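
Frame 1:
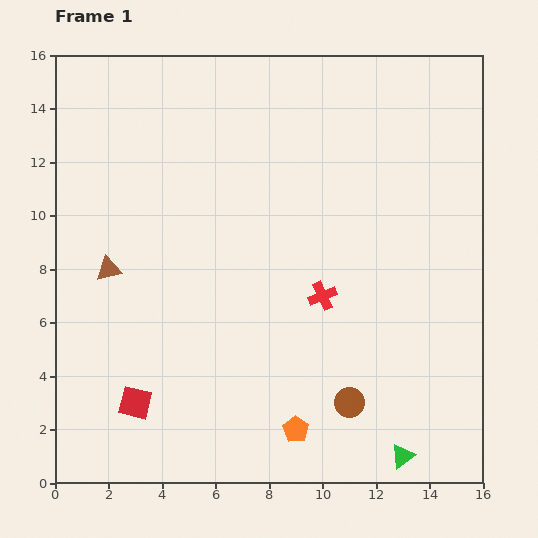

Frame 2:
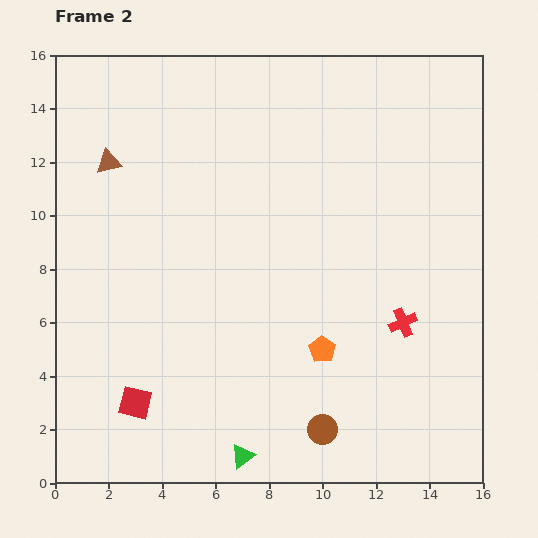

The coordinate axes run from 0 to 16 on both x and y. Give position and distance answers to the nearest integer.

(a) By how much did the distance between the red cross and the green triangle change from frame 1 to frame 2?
+1

Distance in frame 1: 7. Distance in frame 2: 8.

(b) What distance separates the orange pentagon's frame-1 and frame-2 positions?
3

The orange pentagon moved from (9, 2) to (10, 5), a distance of √(1² + 3²) ≈ 3.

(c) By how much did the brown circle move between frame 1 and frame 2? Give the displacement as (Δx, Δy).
(-1, -1)

The brown circle was at (11, 3) in frame 1 and (10, 2) in frame 2.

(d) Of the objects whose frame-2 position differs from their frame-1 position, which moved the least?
the brown circle

(moved 1)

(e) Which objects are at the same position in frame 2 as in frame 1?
the red square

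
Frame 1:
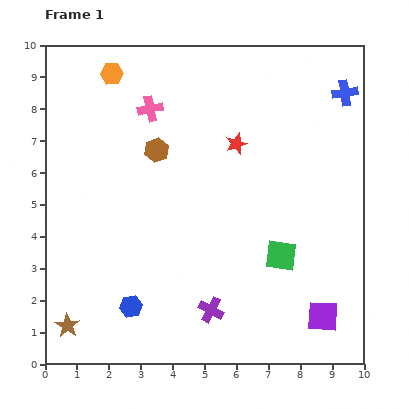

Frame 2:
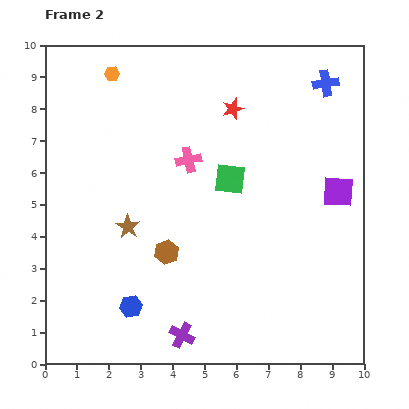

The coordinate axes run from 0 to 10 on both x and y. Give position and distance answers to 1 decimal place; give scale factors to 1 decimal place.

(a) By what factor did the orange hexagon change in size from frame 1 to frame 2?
0.7×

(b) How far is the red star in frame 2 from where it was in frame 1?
1.1

The red star moved from (6.0, 6.9) to (5.9, 8.0), a distance of √(0.1² + 1.1²) ≈ 1.1.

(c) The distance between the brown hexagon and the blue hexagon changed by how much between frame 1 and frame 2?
-3.0

Distance in frame 1: 5.0. Distance in frame 2: 2.0.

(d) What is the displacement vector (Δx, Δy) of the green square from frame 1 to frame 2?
(-1.6, 2.4)

The green square was at (7.4, 3.4) in frame 1 and (5.8, 5.8) in frame 2.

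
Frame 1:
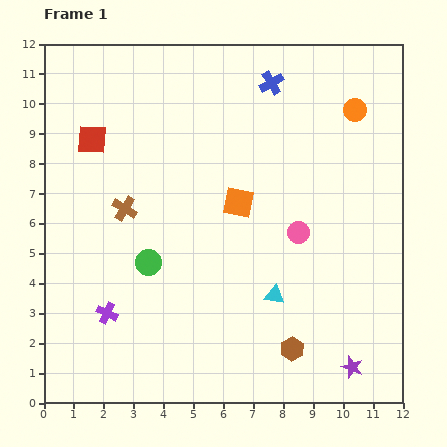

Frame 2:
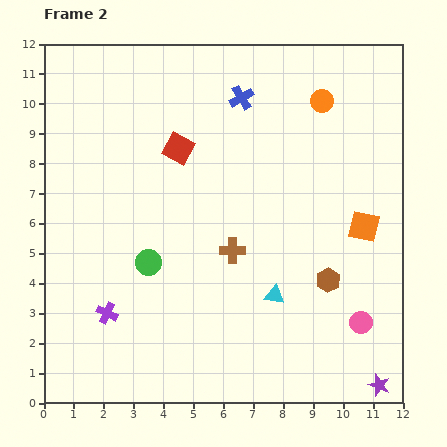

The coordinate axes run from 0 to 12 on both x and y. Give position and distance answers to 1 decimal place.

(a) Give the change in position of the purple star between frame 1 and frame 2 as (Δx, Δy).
(0.9, -0.6)

The purple star was at (10.3, 1.2) in frame 1 and (11.2, 0.6) in frame 2.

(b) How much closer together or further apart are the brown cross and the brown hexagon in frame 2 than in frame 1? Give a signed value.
-3.9

Distance in frame 1: 7.3. Distance in frame 2: 3.4.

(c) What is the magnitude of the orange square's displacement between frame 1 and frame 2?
4.3

The orange square moved from (6.5, 6.7) to (10.7, 5.9), a distance of √(4.2² + 0.8²) ≈ 4.3.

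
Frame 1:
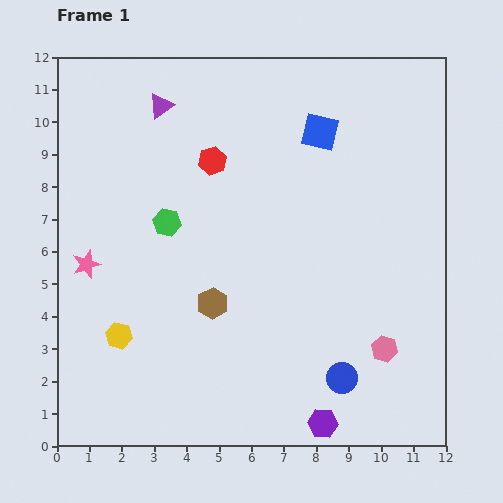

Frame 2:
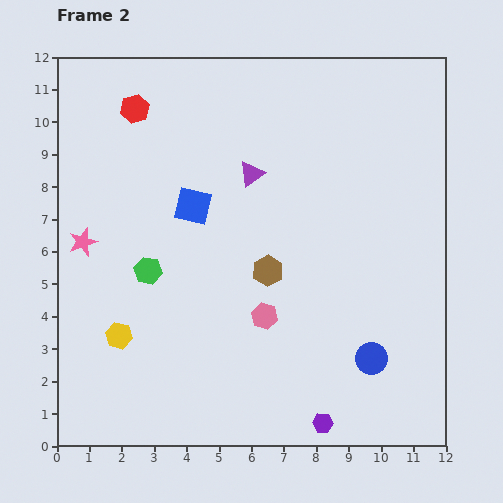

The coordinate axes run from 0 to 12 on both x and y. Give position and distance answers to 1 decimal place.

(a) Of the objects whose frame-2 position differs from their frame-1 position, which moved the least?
the pink star

(moved 0.7)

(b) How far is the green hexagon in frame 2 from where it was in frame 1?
1.6

The green hexagon moved from (3.4, 6.9) to (2.8, 5.4), a distance of √(0.6² + 1.5²) ≈ 1.6.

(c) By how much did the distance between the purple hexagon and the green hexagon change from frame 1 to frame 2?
-0.6

Distance in frame 1: 7.8. Distance in frame 2: 7.2.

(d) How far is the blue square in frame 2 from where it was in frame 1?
4.5

The blue square moved from (8.1, 9.7) to (4.2, 7.4), a distance of √(3.9² + 2.3²) ≈ 4.5.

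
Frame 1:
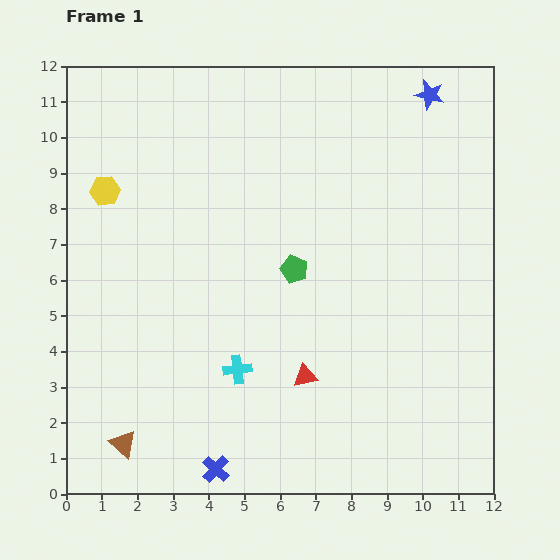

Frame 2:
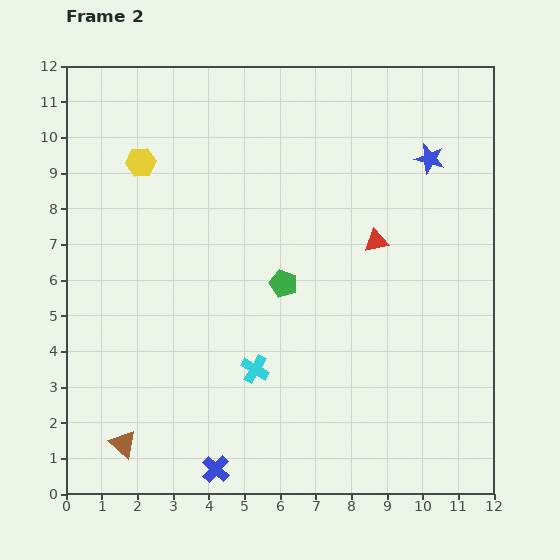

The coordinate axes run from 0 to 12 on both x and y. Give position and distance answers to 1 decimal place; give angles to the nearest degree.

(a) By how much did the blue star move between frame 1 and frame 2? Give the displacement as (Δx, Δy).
(0.0, -1.8)

The blue star was at (10.2, 11.2) in frame 1 and (10.2, 9.4) in frame 2.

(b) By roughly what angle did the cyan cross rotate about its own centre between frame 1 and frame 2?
37° clockwise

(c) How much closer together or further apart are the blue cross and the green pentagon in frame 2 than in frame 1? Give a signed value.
-0.5

Distance in frame 1: 6.0. Distance in frame 2: 5.5.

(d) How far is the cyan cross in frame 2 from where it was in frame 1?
0.5

The cyan cross moved from (4.8, 3.5) to (5.3, 3.5), a distance of √(0.5² + 0.0²) ≈ 0.5.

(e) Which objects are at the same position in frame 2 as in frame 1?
the blue cross, the brown triangle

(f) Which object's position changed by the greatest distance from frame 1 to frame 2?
the red triangle

(moved 4.3; next 1.8)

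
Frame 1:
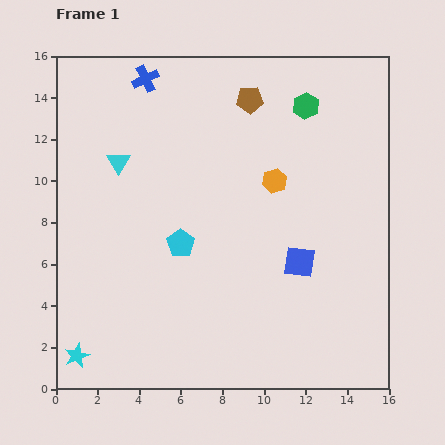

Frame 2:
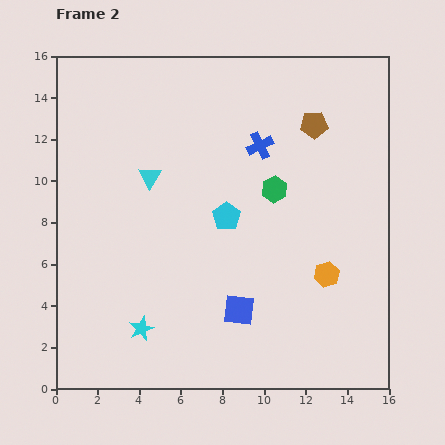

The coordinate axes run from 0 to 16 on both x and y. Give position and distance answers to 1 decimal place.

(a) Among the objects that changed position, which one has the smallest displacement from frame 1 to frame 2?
the cyan triangle

(moved 1.7)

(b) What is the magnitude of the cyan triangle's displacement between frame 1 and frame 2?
1.7

The cyan triangle moved from (3.0, 10.9) to (4.5, 10.2), a distance of √(1.5² + 0.7²) ≈ 1.7.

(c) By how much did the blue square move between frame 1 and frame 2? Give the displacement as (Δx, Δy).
(-2.9, -2.3)

The blue square was at (11.7, 6.1) in frame 1 and (8.8, 3.8) in frame 2.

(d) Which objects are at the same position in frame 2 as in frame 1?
none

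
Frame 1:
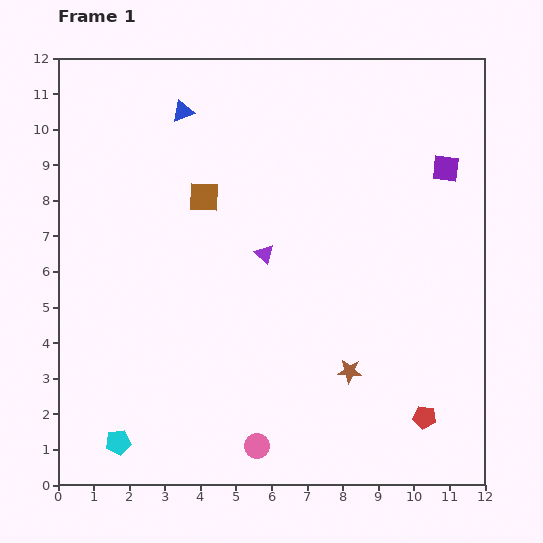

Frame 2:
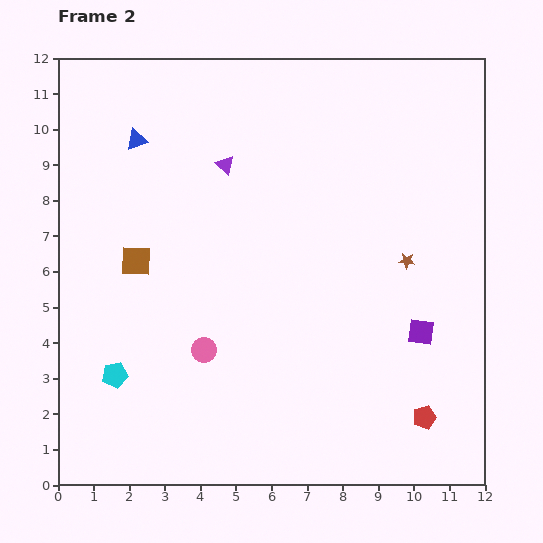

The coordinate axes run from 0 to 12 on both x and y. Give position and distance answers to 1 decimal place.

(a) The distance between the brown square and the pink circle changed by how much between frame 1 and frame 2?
-4.1

Distance in frame 1: 7.2. Distance in frame 2: 3.1.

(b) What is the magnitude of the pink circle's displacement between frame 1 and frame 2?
3.1

The pink circle moved from (5.6, 1.1) to (4.1, 3.8), a distance of √(1.5² + 2.7²) ≈ 3.1.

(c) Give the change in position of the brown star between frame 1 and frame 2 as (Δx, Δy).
(1.6, 3.1)

The brown star was at (8.2, 3.2) in frame 1 and (9.8, 6.3) in frame 2.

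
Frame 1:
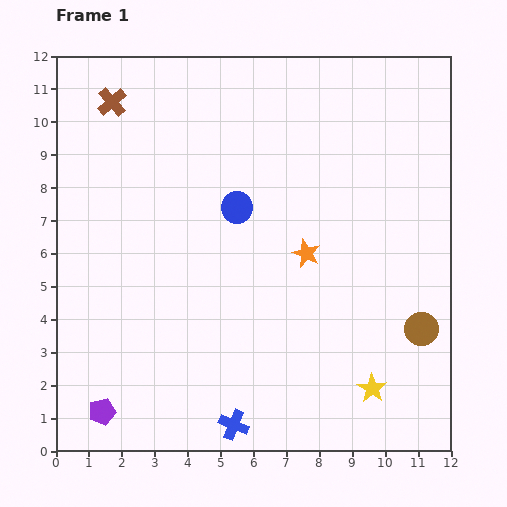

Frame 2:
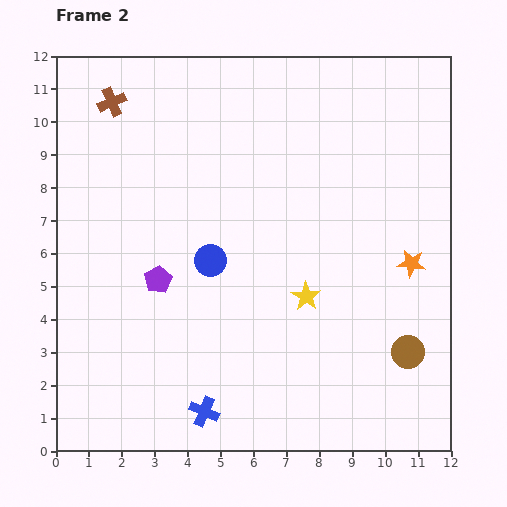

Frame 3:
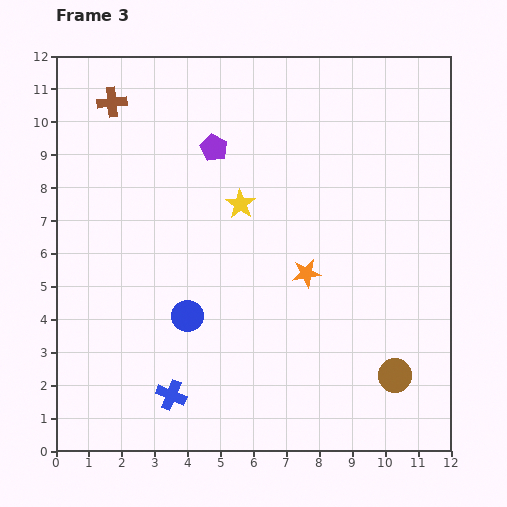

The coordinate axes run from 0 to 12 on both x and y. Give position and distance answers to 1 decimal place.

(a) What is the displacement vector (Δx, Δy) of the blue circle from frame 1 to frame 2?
(-0.8, -1.6)

The blue circle was at (5.5, 7.4) in frame 1 and (4.7, 5.8) in frame 2.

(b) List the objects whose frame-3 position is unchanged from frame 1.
the brown cross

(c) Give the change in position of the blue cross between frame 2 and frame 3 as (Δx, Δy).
(-1.0, 0.5)

The blue cross was at (4.5, 1.2) in frame 2 and (3.5, 1.7) in frame 3.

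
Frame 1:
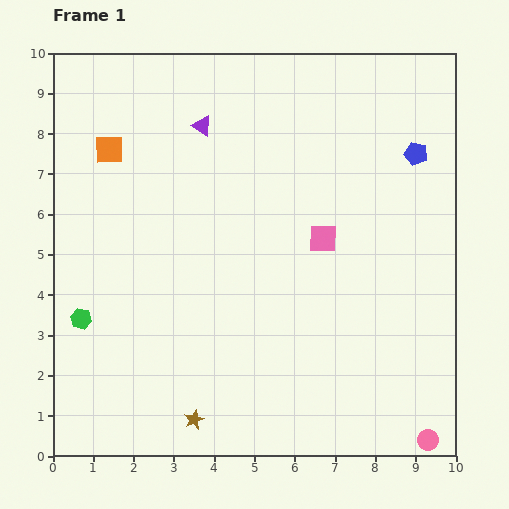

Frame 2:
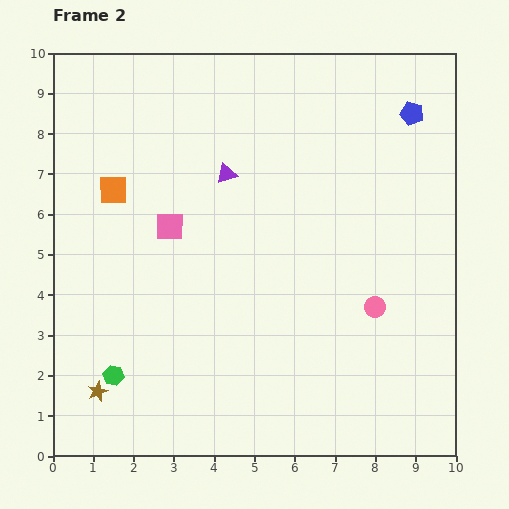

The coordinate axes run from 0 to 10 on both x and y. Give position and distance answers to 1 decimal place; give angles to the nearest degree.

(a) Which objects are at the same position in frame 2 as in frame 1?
none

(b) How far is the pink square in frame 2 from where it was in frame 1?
3.8

The pink square moved from (6.7, 5.4) to (2.9, 5.7), a distance of √(3.8² + 0.3²) ≈ 3.8.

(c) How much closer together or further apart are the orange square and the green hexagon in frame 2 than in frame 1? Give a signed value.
+0.3

Distance in frame 1: 4.3. Distance in frame 2: 4.6.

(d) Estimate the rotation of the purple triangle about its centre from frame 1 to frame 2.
50° counter-clockwise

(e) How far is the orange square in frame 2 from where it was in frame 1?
1.0

The orange square moved from (1.4, 7.6) to (1.5, 6.6), a distance of √(0.1² + 1.0²) ≈ 1.0.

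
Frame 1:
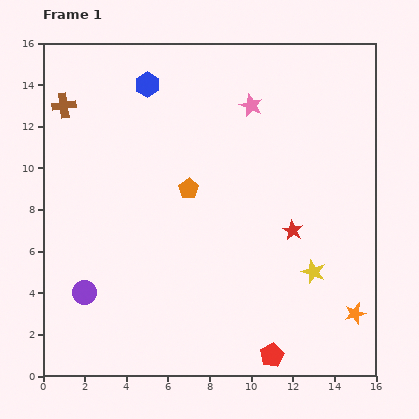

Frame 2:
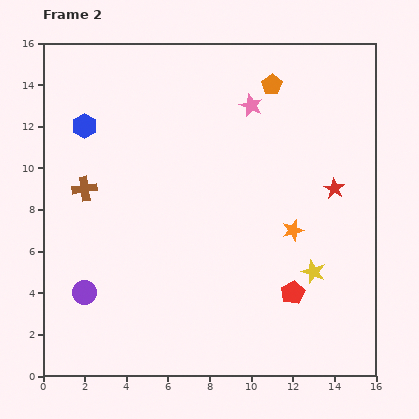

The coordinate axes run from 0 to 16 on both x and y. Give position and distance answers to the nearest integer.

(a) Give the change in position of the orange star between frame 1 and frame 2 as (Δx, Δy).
(-3, 4)

The orange star was at (15, 3) in frame 1 and (12, 7) in frame 2.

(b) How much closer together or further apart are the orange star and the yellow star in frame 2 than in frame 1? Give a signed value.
-1

Distance in frame 1: 3. Distance in frame 2: 2.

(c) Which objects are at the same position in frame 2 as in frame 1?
the purple circle, the pink star, the yellow star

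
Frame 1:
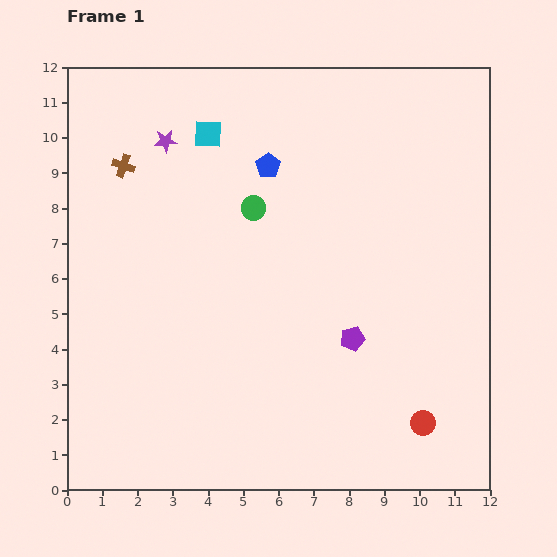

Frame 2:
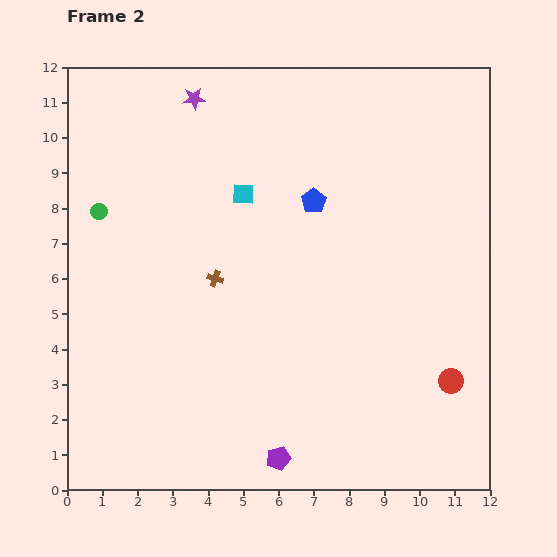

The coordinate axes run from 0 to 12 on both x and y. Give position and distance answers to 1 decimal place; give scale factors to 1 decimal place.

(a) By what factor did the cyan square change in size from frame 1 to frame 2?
0.8×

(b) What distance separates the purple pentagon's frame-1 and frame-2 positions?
4.0

The purple pentagon moved from (8.1, 4.3) to (6.0, 0.9), a distance of √(2.1² + 3.4²) ≈ 4.0.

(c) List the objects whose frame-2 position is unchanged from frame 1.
none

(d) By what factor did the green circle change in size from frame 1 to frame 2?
0.7×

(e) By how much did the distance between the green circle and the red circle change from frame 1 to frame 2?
+3.3

Distance in frame 1: 7.8. Distance in frame 2: 11.1.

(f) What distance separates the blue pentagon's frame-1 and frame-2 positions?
1.6

The blue pentagon moved from (5.7, 9.2) to (7.0, 8.2), a distance of √(1.3² + 1.0²) ≈ 1.6.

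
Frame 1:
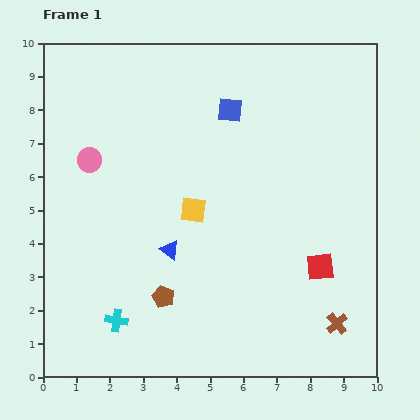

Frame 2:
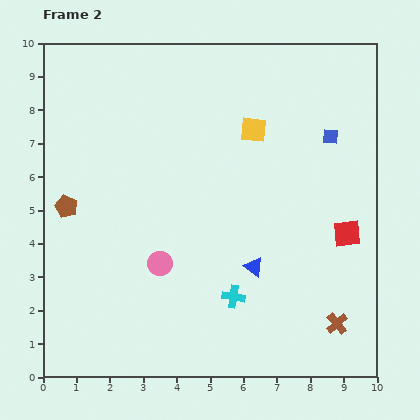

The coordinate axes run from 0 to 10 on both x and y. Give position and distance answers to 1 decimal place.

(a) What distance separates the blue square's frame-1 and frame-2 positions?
3.1

The blue square moved from (5.6, 8.0) to (8.6, 7.2), a distance of √(3.0² + 0.8²) ≈ 3.1.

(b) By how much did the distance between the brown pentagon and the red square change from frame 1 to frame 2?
+3.6

Distance in frame 1: 4.8. Distance in frame 2: 8.4.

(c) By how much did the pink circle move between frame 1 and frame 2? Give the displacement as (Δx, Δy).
(2.1, -3.1)

The pink circle was at (1.4, 6.5) in frame 1 and (3.5, 3.4) in frame 2.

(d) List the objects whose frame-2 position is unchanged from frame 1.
the brown cross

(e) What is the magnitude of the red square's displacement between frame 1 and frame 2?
1.3

The red square moved from (8.3, 3.3) to (9.1, 4.3), a distance of √(0.8² + 1.0²) ≈ 1.3.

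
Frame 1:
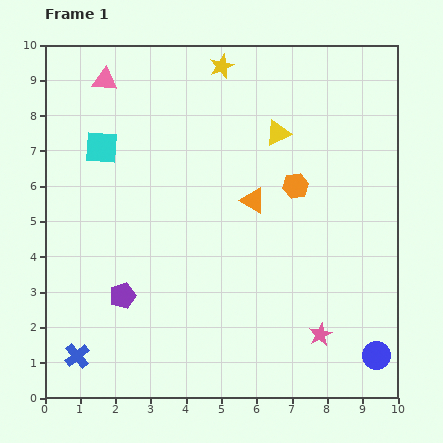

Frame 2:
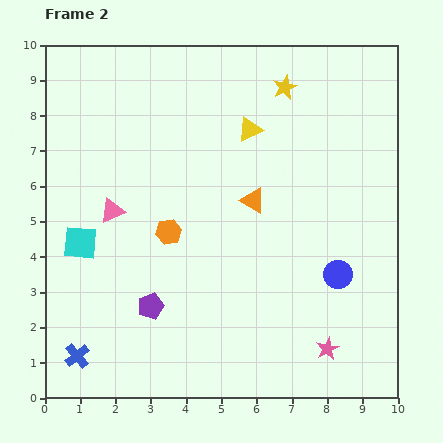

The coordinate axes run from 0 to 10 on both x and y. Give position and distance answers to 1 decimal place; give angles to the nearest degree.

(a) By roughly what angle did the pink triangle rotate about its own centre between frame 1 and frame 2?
30° counter-clockwise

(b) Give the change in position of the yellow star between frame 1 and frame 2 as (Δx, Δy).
(1.8, -0.6)

The yellow star was at (5.0, 9.4) in frame 1 and (6.8, 8.8) in frame 2.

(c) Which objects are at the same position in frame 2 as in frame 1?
the orange triangle, the blue cross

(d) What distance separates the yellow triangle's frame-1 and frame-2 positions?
0.8

The yellow triangle moved from (6.6, 7.5) to (5.8, 7.6), a distance of √(0.8² + 0.1²) ≈ 0.8.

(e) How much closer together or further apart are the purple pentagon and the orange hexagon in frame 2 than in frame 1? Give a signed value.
-3.6

Distance in frame 1: 5.8. Distance in frame 2: 2.2.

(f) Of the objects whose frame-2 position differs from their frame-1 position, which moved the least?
the pink star

(moved 0.4)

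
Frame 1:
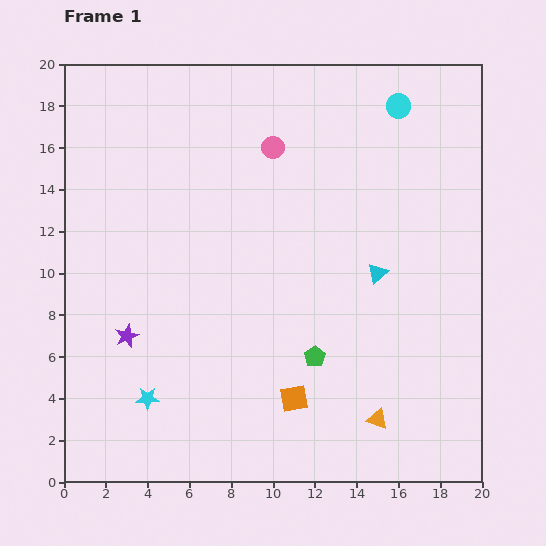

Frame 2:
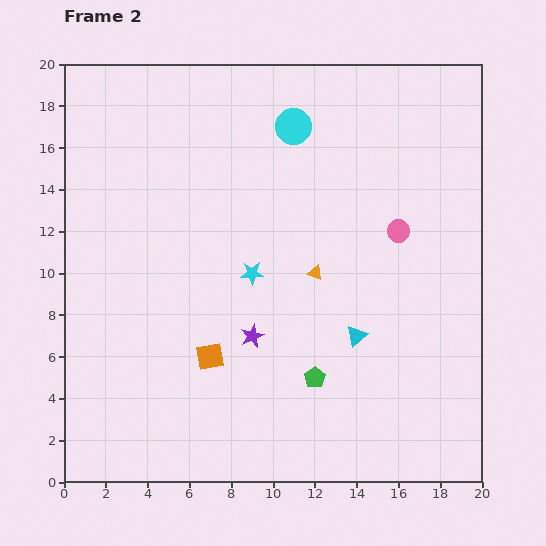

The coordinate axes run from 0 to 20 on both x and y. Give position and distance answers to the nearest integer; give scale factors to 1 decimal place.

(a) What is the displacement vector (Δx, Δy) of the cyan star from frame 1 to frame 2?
(5, 6)

The cyan star was at (4, 4) in frame 1 and (9, 10) in frame 2.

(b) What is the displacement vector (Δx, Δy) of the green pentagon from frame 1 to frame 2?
(0, -1)

The green pentagon was at (12, 6) in frame 1 and (12, 5) in frame 2.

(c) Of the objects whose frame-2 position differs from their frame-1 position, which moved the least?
the green pentagon

(moved 1)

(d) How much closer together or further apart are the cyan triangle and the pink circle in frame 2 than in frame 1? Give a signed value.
-3

Distance in frame 1: 8. Distance in frame 2: 5.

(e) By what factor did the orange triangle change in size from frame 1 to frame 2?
0.7×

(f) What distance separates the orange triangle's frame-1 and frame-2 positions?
8

The orange triangle moved from (15, 3) to (12, 10), a distance of √(3² + 7²) ≈ 8.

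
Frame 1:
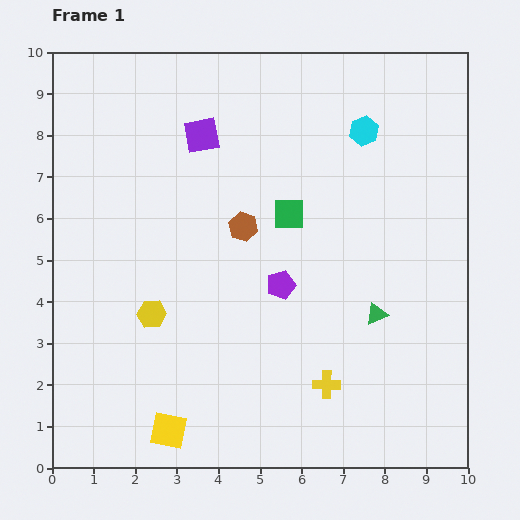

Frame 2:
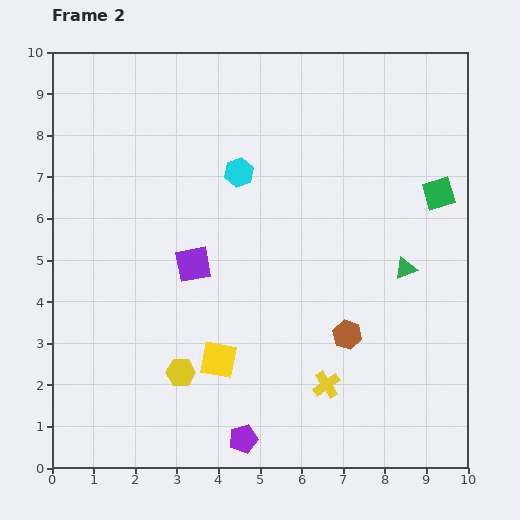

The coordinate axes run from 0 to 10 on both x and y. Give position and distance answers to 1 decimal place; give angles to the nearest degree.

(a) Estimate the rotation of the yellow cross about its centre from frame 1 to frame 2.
35° counter-clockwise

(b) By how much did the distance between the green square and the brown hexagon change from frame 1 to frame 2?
+2.9

Distance in frame 1: 1.1. Distance in frame 2: 4.0.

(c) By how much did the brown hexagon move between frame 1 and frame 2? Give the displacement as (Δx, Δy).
(2.5, -2.6)

The brown hexagon was at (4.6, 5.8) in frame 1 and (7.1, 3.2) in frame 2.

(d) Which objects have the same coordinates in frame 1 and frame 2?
the yellow cross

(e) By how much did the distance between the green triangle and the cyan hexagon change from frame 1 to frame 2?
+0.2

Distance in frame 1: 4.4. Distance in frame 2: 4.6.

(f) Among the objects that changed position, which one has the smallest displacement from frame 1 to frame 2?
the green triangle

(moved 1.3)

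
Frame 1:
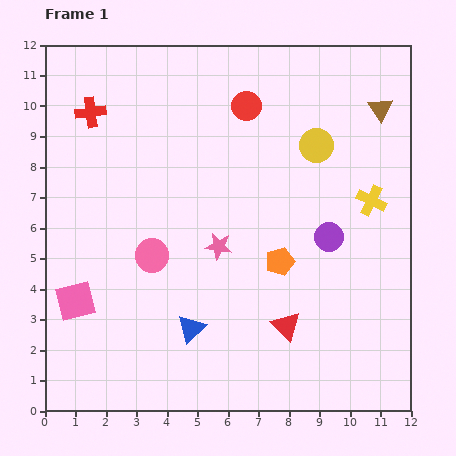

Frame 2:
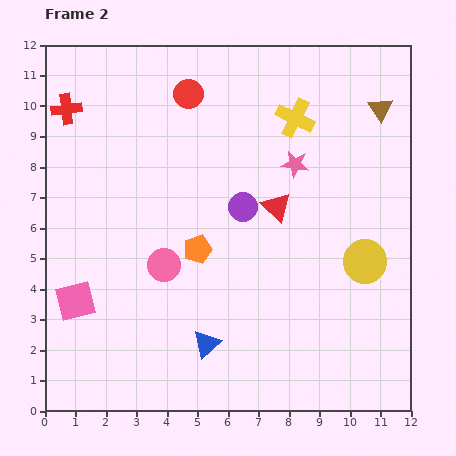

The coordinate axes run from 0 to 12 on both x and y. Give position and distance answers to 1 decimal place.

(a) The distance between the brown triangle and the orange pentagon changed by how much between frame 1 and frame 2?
+1.6

Distance in frame 1: 6.0. Distance in frame 2: 7.6.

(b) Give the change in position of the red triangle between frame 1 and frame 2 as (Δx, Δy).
(-0.3, 3.9)

The red triangle was at (7.9, 2.8) in frame 1 and (7.6, 6.7) in frame 2.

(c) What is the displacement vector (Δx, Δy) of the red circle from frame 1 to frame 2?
(-1.9, 0.4)

The red circle was at (6.6, 10.0) in frame 1 and (4.7, 10.4) in frame 2.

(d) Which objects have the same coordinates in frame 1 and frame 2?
the brown triangle, the pink square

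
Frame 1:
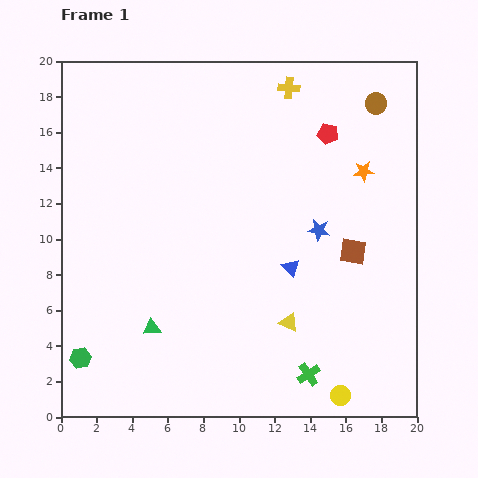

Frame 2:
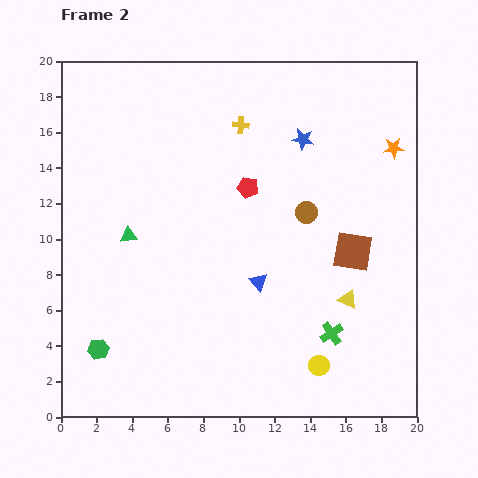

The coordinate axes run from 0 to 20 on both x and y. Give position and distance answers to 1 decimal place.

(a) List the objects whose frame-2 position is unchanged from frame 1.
the brown square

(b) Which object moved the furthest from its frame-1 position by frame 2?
the brown circle

(moved 7.2; next 5.4)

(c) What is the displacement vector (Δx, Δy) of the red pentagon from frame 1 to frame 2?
(-4.5, -3.0)

The red pentagon was at (15.0, 15.9) in frame 1 and (10.5, 12.9) in frame 2.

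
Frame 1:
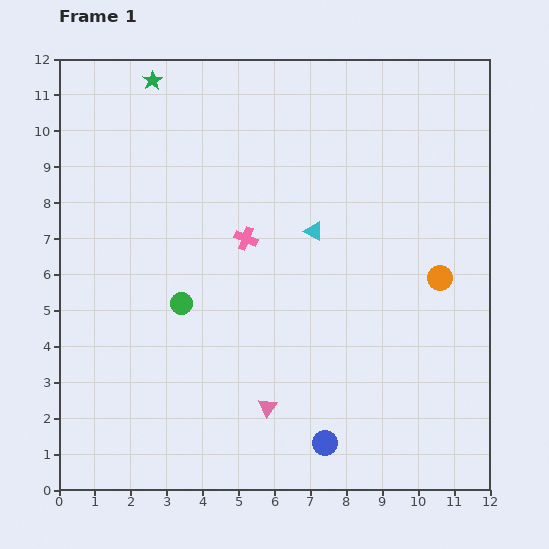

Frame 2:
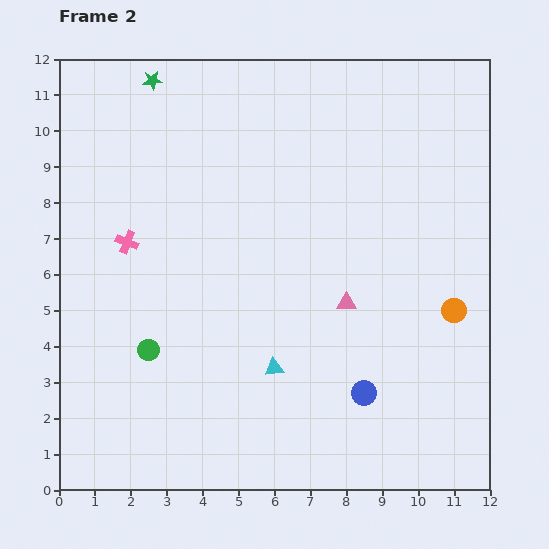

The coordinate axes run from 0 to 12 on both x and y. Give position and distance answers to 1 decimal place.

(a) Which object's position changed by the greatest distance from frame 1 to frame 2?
the cyan triangle

(moved 4.0; next 3.6)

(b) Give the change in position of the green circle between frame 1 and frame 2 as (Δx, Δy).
(-0.9, -1.3)

The green circle was at (3.4, 5.2) in frame 1 and (2.5, 3.9) in frame 2.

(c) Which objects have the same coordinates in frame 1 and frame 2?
the green star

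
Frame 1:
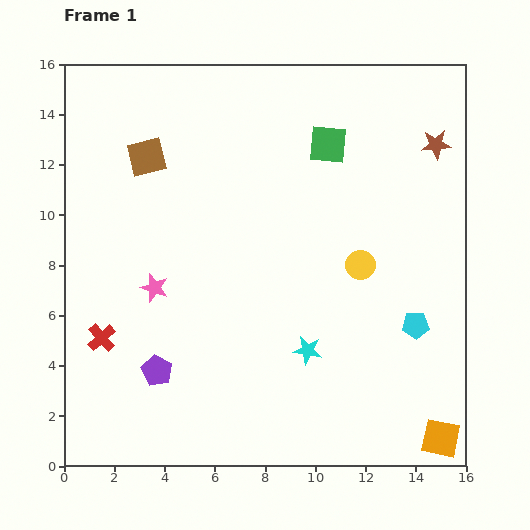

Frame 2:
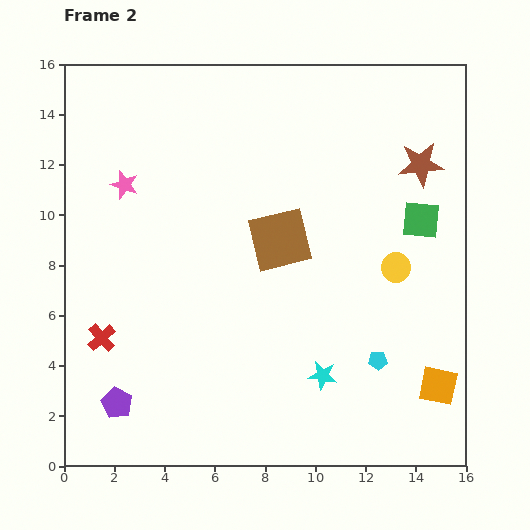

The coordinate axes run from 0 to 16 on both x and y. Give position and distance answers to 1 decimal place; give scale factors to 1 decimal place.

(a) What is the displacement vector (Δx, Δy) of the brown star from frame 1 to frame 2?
(-0.6, -0.8)

The brown star was at (14.8, 12.8) in frame 1 and (14.2, 12.0) in frame 2.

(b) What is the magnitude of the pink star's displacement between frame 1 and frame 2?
4.3

The pink star moved from (3.6, 7.1) to (2.4, 11.2), a distance of √(1.2² + 4.1²) ≈ 4.3.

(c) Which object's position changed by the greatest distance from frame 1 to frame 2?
the brown square

(moved 6.2; next 4.8)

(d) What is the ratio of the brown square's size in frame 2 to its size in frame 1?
1.6×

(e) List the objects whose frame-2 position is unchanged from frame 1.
the red cross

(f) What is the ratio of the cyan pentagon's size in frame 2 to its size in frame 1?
0.7×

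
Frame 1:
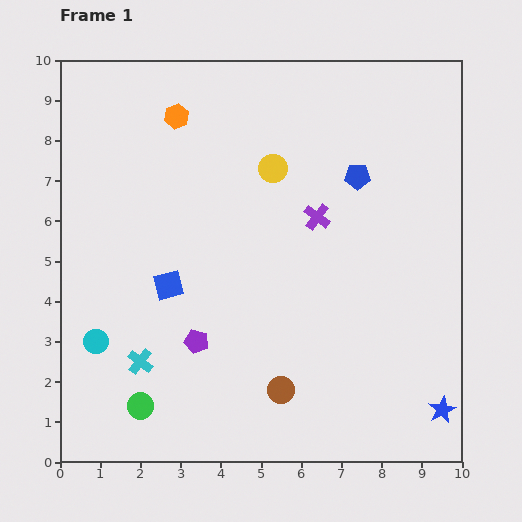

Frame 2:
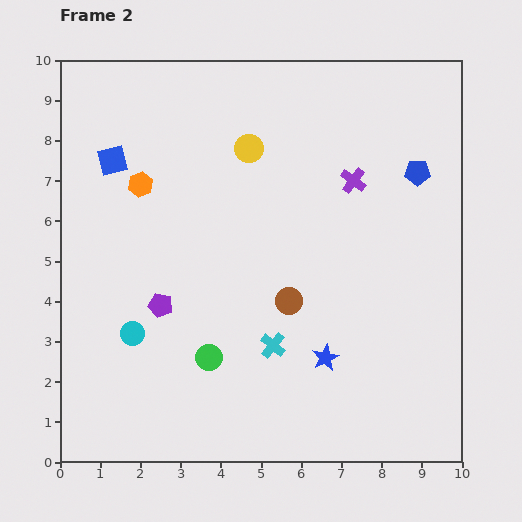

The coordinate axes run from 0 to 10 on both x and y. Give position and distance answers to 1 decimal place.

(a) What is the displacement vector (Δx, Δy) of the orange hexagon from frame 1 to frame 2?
(-0.9, -1.7)

The orange hexagon was at (2.9, 8.6) in frame 1 and (2.0, 6.9) in frame 2.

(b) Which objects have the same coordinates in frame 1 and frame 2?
none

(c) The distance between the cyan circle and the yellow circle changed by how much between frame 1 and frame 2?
-0.8

Distance in frame 1: 6.2. Distance in frame 2: 5.4.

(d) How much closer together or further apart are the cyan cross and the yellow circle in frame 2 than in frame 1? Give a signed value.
-0.9

Distance in frame 1: 5.8. Distance in frame 2: 4.9.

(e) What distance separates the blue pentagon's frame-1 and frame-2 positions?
1.5

The blue pentagon moved from (7.4, 7.1) to (8.9, 7.2), a distance of √(1.5² + 0.1²) ≈ 1.5.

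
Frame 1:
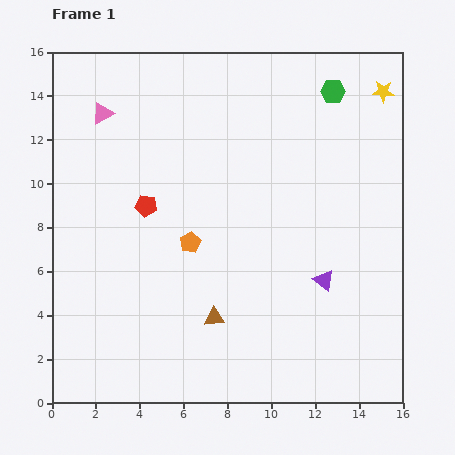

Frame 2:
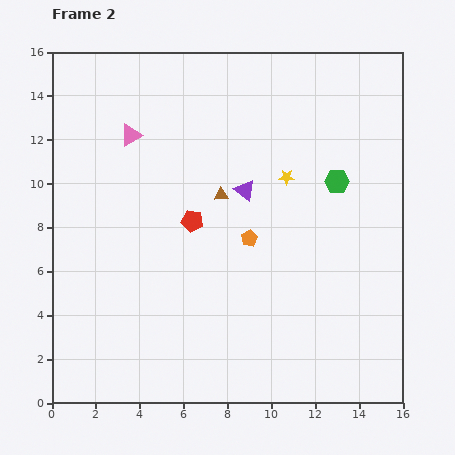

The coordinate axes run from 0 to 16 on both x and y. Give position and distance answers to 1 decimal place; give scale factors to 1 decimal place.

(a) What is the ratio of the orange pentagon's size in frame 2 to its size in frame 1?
0.8×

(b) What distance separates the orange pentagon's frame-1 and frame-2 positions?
2.7

The orange pentagon moved from (6.3, 7.3) to (9.0, 7.5), a distance of √(2.7² + 0.2²) ≈ 2.7.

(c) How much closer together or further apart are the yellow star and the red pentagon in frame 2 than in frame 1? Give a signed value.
-7.3

Distance in frame 1: 12.0. Distance in frame 2: 4.7.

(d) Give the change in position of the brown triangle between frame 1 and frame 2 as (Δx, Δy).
(0.3, 5.6)

The brown triangle was at (7.4, 3.9) in frame 1 and (7.7, 9.5) in frame 2.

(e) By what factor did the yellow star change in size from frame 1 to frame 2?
0.7×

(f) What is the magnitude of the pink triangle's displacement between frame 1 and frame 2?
1.6

The pink triangle moved from (2.3, 13.2) to (3.6, 12.2), a distance of √(1.3² + 1.0²) ≈ 1.6.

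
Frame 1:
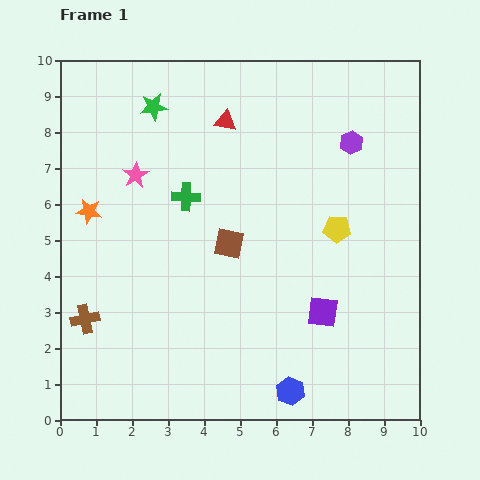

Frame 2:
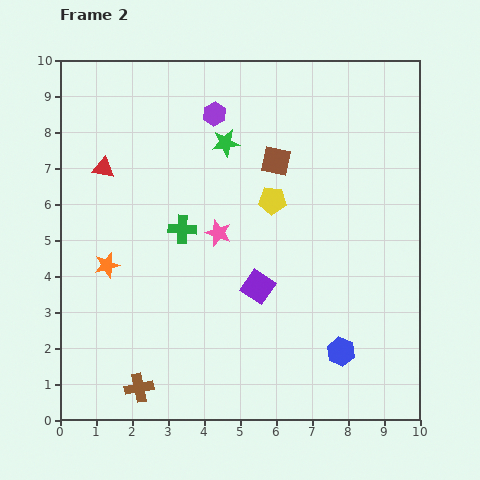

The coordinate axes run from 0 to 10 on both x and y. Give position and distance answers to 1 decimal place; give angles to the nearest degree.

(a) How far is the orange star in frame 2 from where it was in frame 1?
1.6

The orange star moved from (0.8, 5.8) to (1.3, 4.3), a distance of √(0.5² + 1.5²) ≈ 1.6.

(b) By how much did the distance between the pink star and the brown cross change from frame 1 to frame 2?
+0.6

Distance in frame 1: 4.2. Distance in frame 2: 4.8.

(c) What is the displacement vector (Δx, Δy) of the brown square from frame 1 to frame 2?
(1.3, 2.3)

The brown square was at (4.7, 4.9) in frame 1 and (6.0, 7.2) in frame 2.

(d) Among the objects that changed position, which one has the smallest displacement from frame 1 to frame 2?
the green cross

(moved 0.9)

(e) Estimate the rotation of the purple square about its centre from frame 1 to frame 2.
27° clockwise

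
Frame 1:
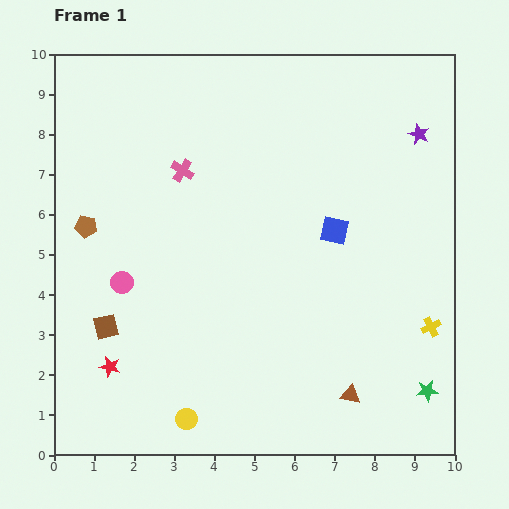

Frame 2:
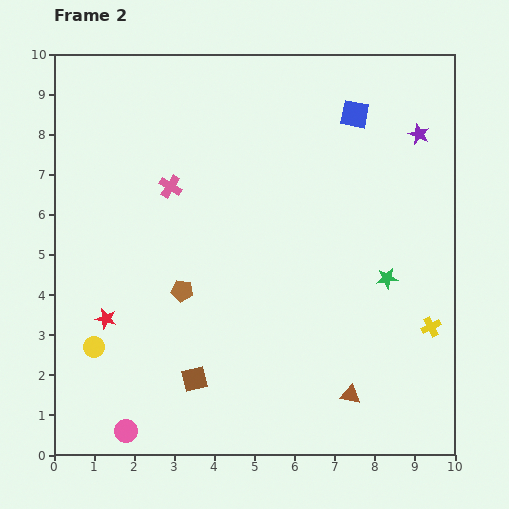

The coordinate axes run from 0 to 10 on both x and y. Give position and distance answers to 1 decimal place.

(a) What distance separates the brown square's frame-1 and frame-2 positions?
2.6

The brown square moved from (1.3, 3.2) to (3.5, 1.9), a distance of √(2.2² + 1.3²) ≈ 2.6.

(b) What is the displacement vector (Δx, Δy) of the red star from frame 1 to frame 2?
(-0.1, 1.2)

The red star was at (1.4, 2.2) in frame 1 and (1.3, 3.4) in frame 2.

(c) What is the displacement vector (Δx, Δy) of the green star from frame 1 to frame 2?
(-1.0, 2.8)

The green star was at (9.3, 1.6) in frame 1 and (8.3, 4.4) in frame 2.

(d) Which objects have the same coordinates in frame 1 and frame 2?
the brown triangle, the yellow cross, the purple star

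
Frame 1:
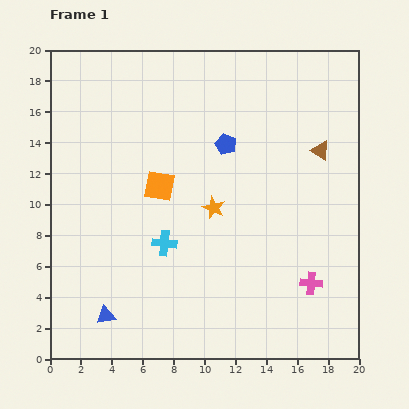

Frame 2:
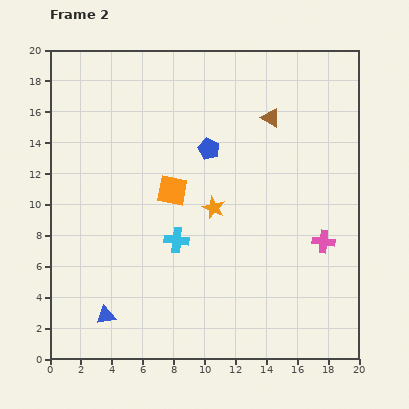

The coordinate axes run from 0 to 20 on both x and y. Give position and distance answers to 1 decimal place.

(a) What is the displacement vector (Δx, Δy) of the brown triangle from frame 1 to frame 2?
(-3.2, 2.1)

The brown triangle was at (17.5, 13.5) in frame 1 and (14.3, 15.6) in frame 2.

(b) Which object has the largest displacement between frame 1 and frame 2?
the brown triangle

(moved 3.8; next 2.8)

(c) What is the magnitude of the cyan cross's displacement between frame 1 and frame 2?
0.8

The cyan cross moved from (7.4, 7.5) to (8.2, 7.7), a distance of √(0.8² + 0.2²) ≈ 0.8.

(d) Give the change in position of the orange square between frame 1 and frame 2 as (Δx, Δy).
(0.8, -0.3)

The orange square was at (7.1, 11.2) in frame 1 and (7.9, 10.9) in frame 2.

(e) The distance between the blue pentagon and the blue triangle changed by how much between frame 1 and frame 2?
-0.9

Distance in frame 1: 13.6. Distance in frame 2: 12.7.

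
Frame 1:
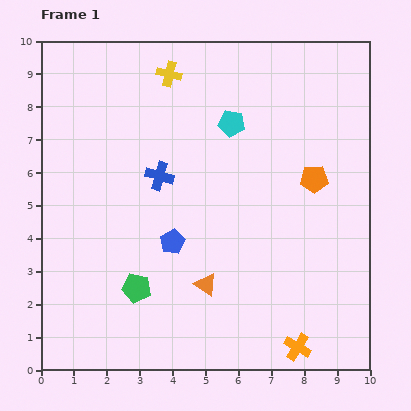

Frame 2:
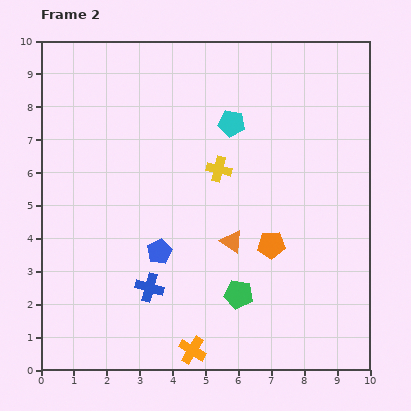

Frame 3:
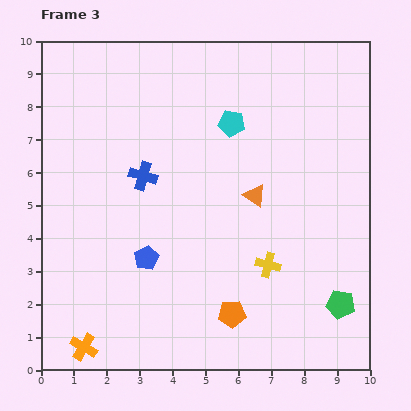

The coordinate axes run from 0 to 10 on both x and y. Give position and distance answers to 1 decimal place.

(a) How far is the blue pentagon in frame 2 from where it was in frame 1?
0.5

The blue pentagon moved from (4.0, 3.9) to (3.6, 3.6), a distance of √(0.4² + 0.3²) ≈ 0.5.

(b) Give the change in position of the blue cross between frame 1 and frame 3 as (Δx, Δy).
(-0.5, 0.0)

The blue cross was at (3.6, 5.9) in frame 1 and (3.1, 5.9) in frame 3.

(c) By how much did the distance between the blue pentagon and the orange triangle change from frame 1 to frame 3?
+2.2

Distance in frame 1: 1.6. Distance in frame 3: 3.8.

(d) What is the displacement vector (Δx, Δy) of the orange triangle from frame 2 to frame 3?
(0.7, 1.4)

The orange triangle was at (5.8, 3.9) in frame 2 and (6.5, 5.3) in frame 3.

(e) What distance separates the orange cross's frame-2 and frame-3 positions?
3.3

The orange cross moved from (4.6, 0.6) to (1.3, 0.7), a distance of √(3.3² + 0.1²) ≈ 3.3.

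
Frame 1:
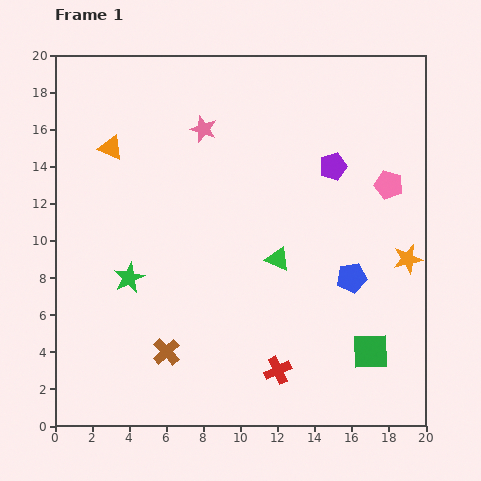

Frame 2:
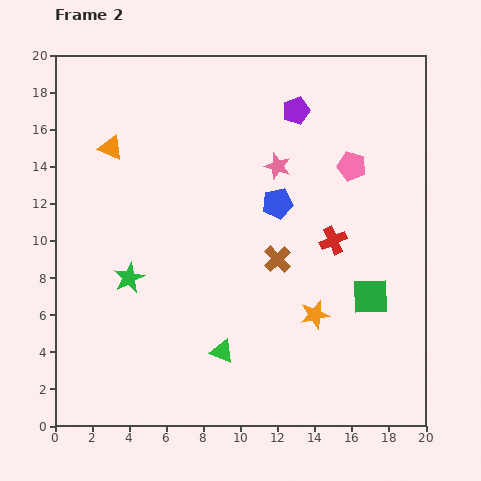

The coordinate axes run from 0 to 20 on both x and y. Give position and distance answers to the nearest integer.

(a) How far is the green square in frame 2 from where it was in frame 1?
3

The green square moved from (17, 4) to (17, 7), a distance of √(0² + 3²) ≈ 3.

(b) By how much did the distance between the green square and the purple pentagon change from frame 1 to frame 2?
+1

Distance in frame 1: 10. Distance in frame 2: 11.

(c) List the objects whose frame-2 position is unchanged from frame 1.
the green star, the orange triangle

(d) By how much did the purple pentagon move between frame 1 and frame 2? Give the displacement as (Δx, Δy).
(-2, 3)

The purple pentagon was at (15, 14) in frame 1 and (13, 17) in frame 2.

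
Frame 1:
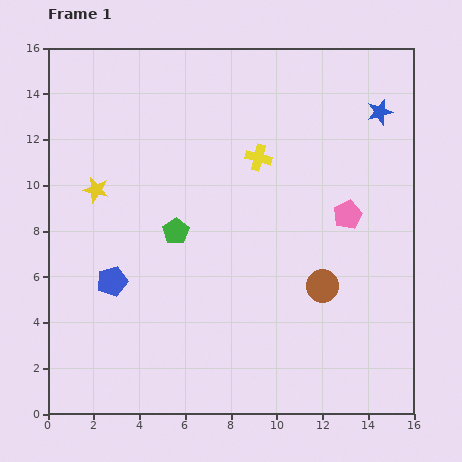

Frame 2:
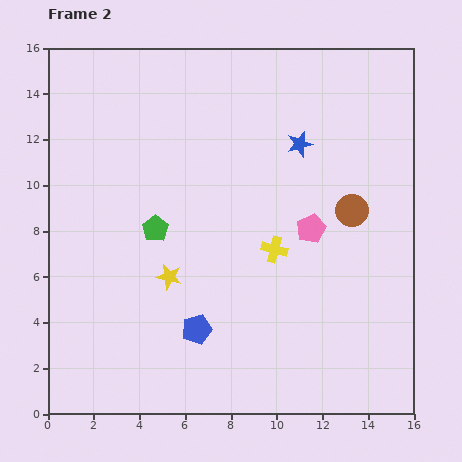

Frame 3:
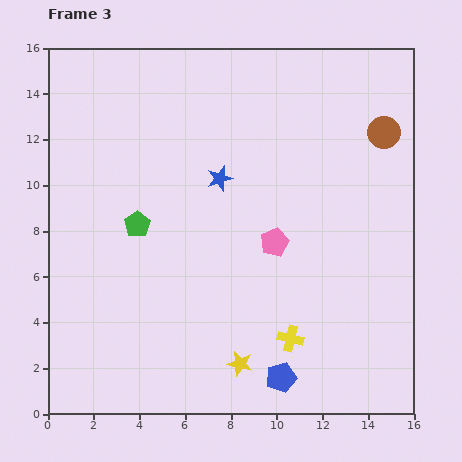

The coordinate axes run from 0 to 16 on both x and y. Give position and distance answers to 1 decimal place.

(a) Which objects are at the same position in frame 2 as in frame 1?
none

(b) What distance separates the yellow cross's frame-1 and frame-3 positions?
8.0

The yellow cross moved from (9.2, 11.2) to (10.6, 3.3), a distance of √(1.4² + 7.9²) ≈ 8.0.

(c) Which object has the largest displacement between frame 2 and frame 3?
the yellow star

(moved 4.9; next 4.3)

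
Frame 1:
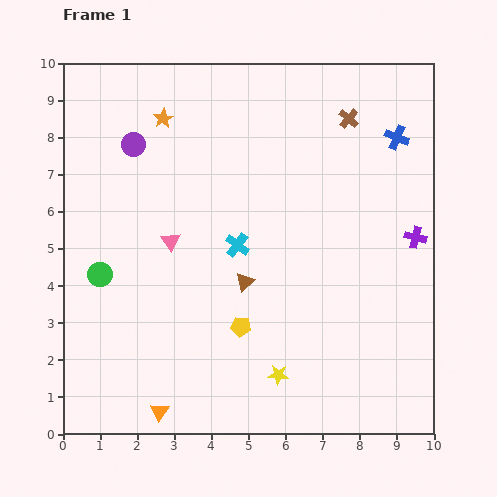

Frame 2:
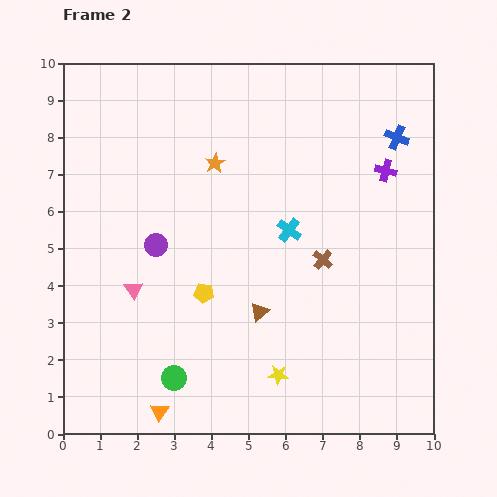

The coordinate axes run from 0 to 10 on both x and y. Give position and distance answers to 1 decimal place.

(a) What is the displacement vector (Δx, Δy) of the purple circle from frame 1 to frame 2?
(0.6, -2.7)

The purple circle was at (1.9, 7.8) in frame 1 and (2.5, 5.1) in frame 2.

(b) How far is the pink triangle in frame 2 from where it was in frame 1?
1.6

The pink triangle moved from (2.9, 5.2) to (1.9, 3.9), a distance of √(1.0² + 1.3²) ≈ 1.6.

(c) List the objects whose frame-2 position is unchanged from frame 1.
the blue cross, the orange triangle, the yellow star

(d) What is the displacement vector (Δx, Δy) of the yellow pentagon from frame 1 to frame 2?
(-1.0, 0.9)

The yellow pentagon was at (4.8, 2.9) in frame 1 and (3.8, 3.8) in frame 2.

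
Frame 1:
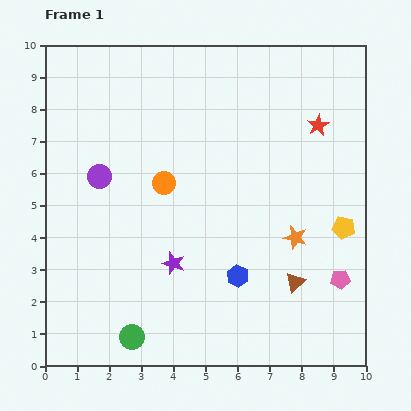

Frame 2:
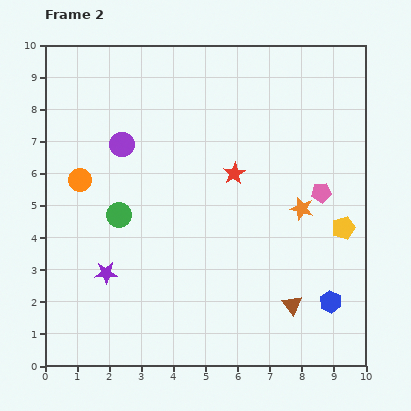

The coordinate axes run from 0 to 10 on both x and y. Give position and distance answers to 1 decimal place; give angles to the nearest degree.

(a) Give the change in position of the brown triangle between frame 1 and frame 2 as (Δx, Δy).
(-0.1, -0.7)

The brown triangle was at (7.8, 2.6) in frame 1 and (7.7, 1.9) in frame 2.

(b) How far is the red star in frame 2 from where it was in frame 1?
3.0

The red star moved from (8.5, 7.5) to (5.9, 6.0), a distance of √(2.6² + 1.5²) ≈ 3.0.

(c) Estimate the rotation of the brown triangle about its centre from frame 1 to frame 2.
25° counter-clockwise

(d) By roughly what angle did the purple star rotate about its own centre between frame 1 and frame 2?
21° counter-clockwise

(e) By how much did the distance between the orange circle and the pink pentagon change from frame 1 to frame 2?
+1.2

Distance in frame 1: 6.3. Distance in frame 2: 7.5.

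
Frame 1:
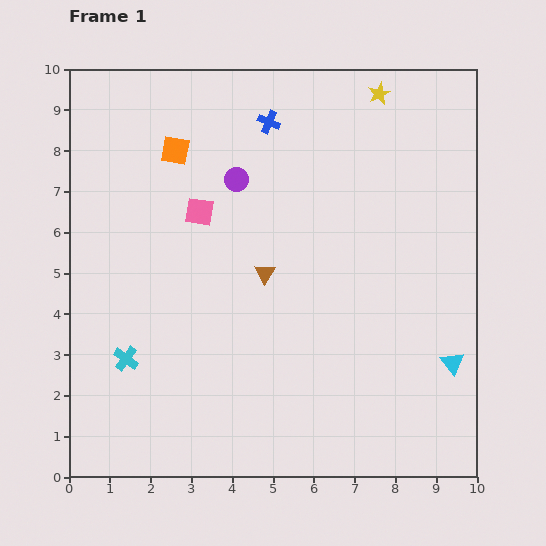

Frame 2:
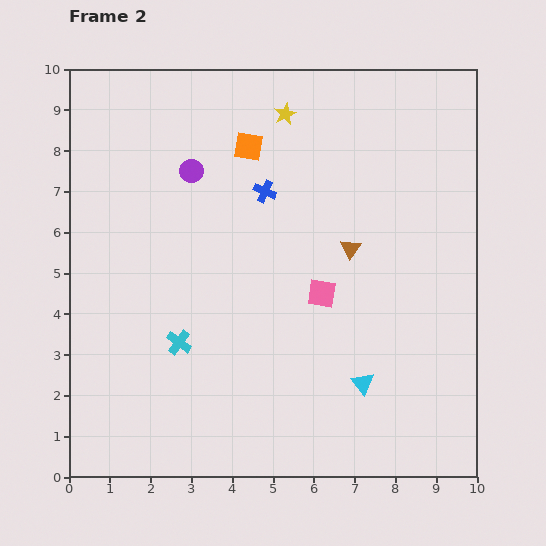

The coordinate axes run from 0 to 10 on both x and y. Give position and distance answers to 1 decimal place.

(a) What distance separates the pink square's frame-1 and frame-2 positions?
3.6

The pink square moved from (3.2, 6.5) to (6.2, 4.5), a distance of √(3.0² + 2.0²) ≈ 3.6.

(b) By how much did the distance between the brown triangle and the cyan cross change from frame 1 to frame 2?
+0.8

Distance in frame 1: 4.0. Distance in frame 2: 4.8.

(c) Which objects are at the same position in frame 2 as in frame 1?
none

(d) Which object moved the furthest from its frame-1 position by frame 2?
the pink square

(moved 3.6; next 2.4)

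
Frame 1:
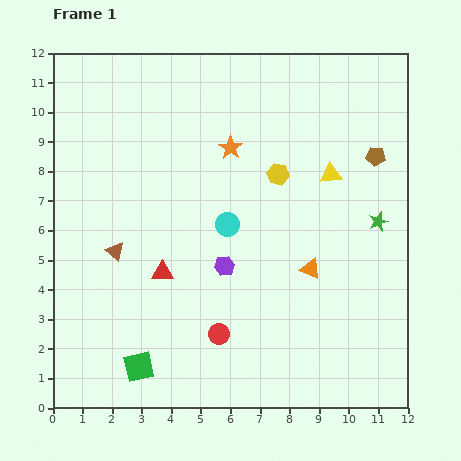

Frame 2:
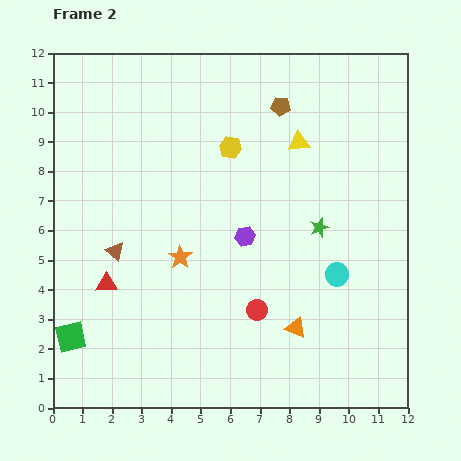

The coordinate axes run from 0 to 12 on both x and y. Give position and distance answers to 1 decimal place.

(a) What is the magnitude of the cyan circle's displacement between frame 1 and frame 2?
4.1

The cyan circle moved from (5.9, 6.2) to (9.6, 4.5), a distance of √(3.7² + 1.7²) ≈ 4.1.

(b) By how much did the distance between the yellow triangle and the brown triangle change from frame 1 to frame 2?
-0.5

Distance in frame 1: 7.7. Distance in frame 2: 7.2.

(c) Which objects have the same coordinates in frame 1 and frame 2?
the brown triangle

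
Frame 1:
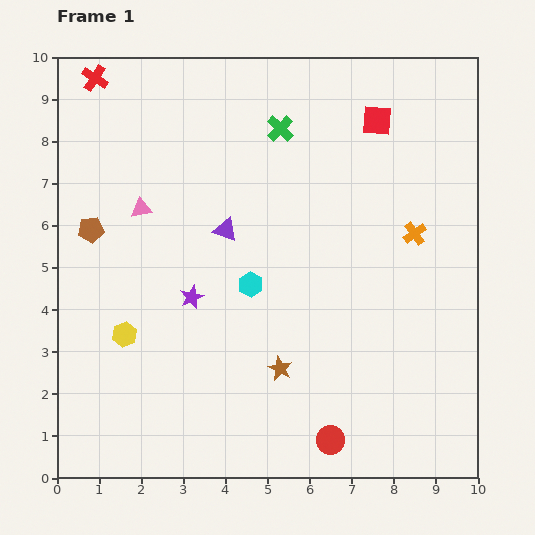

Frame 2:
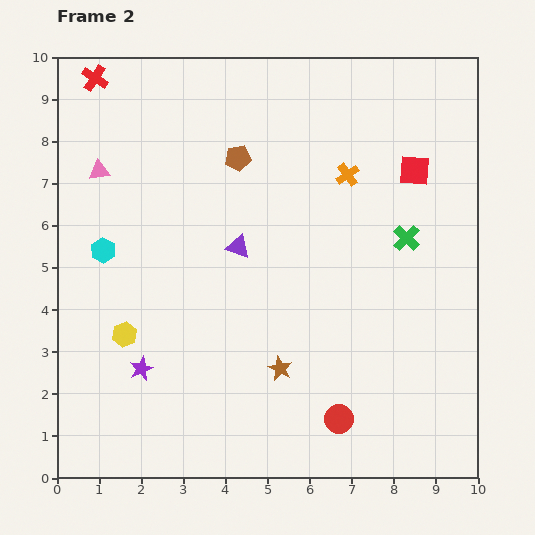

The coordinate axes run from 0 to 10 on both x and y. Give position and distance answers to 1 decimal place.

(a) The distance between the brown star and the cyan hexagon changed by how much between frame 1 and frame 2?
+2.9

Distance in frame 1: 2.1. Distance in frame 2: 5.0.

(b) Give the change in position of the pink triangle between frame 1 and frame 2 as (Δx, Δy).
(-1.0, 0.9)

The pink triangle was at (2.0, 6.4) in frame 1 and (1.0, 7.3) in frame 2.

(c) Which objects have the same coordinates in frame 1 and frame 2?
the yellow hexagon, the brown star, the red cross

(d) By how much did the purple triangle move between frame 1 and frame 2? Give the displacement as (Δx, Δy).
(0.3, -0.4)

The purple triangle was at (4.0, 5.9) in frame 1 and (4.3, 5.5) in frame 2.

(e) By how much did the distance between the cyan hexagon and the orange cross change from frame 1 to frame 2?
+2.0

Distance in frame 1: 4.1. Distance in frame 2: 6.1.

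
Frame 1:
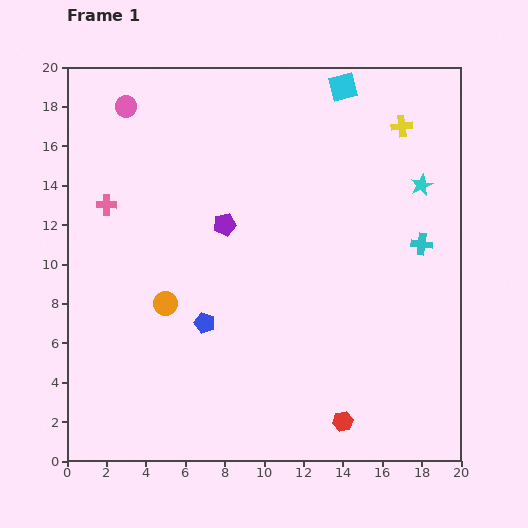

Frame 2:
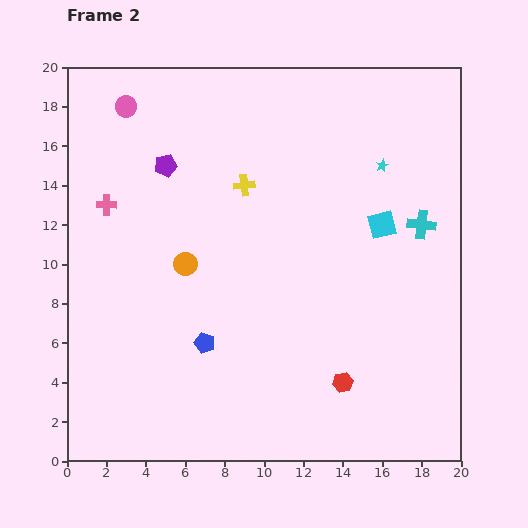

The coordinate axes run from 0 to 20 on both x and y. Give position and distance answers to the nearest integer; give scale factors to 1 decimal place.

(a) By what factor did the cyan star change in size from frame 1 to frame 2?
0.6×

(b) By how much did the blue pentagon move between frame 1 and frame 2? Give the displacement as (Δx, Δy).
(0, -1)

The blue pentagon was at (7, 7) in frame 1 and (7, 6) in frame 2.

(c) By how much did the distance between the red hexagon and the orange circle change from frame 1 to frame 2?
-1

Distance in frame 1: 11. Distance in frame 2: 10.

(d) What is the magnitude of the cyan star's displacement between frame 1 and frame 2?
2

The cyan star moved from (18, 14) to (16, 15), a distance of √(2² + 1²) ≈ 2.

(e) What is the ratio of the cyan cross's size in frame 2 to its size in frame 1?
1.3×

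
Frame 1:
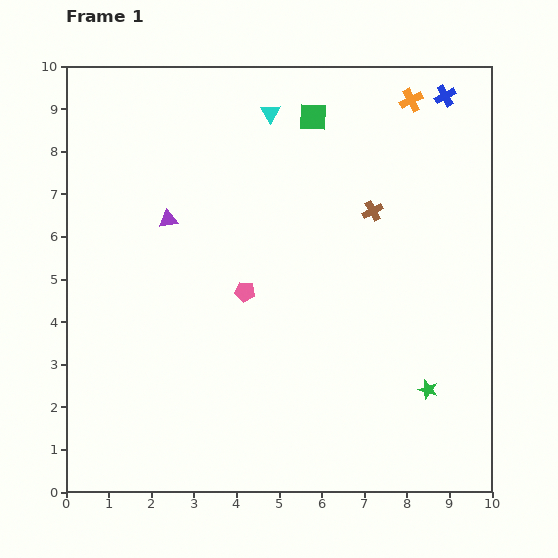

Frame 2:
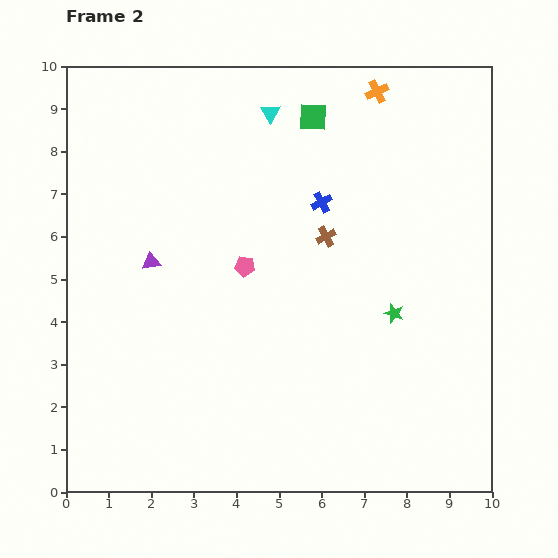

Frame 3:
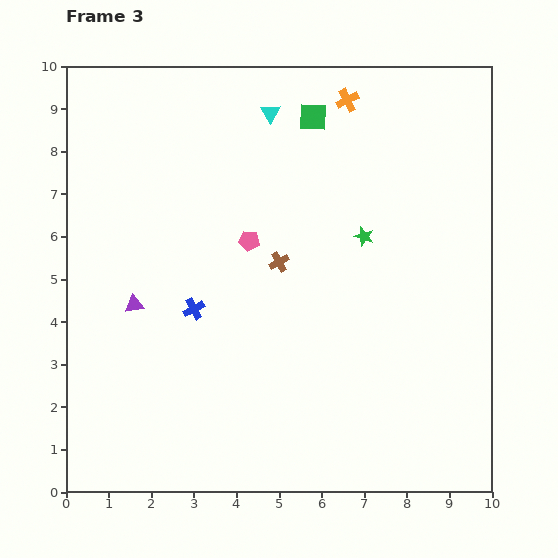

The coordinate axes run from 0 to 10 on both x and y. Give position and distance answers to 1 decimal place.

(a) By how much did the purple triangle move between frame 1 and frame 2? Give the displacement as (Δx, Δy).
(-0.4, -1.0)

The purple triangle was at (2.4, 6.4) in frame 1 and (2.0, 5.4) in frame 2.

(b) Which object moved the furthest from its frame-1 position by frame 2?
the blue cross

(moved 3.8; next 2.0)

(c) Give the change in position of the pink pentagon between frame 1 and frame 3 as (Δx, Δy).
(0.1, 1.2)

The pink pentagon was at (4.2, 4.7) in frame 1 and (4.3, 5.9) in frame 3.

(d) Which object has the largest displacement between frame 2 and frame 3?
the blue cross

(moved 3.9; next 1.9)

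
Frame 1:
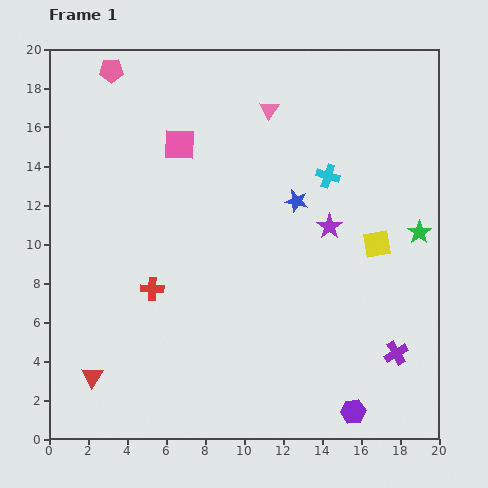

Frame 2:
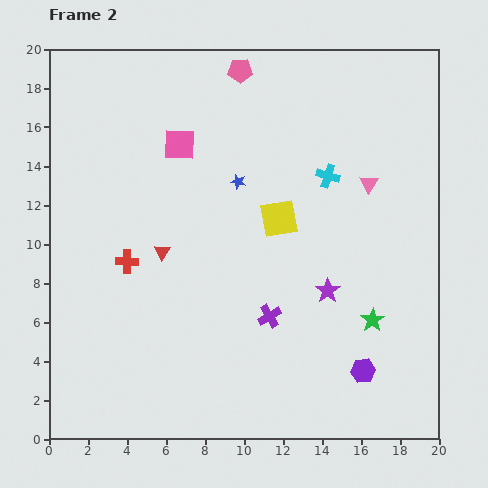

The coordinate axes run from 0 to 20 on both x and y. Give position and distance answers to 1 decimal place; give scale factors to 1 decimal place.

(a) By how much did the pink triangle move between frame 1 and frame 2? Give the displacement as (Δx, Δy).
(5.1, -3.8)

The pink triangle was at (11.3, 16.9) in frame 1 and (16.4, 13.1) in frame 2.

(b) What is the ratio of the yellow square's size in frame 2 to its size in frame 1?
1.3×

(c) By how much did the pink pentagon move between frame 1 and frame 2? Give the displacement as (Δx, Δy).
(6.6, 0.0)

The pink pentagon was at (3.2, 18.9) in frame 1 and (9.8, 18.9) in frame 2.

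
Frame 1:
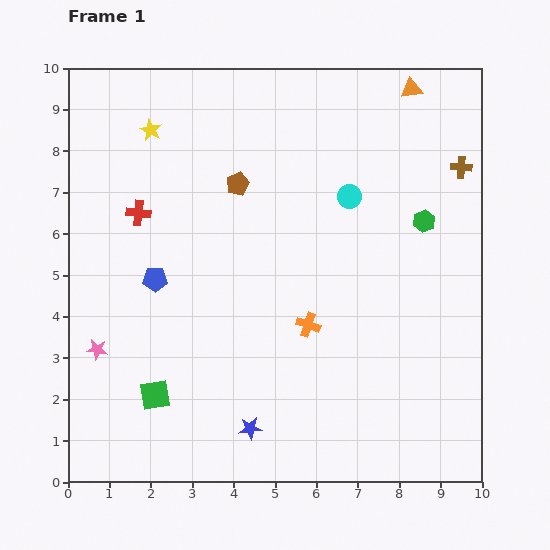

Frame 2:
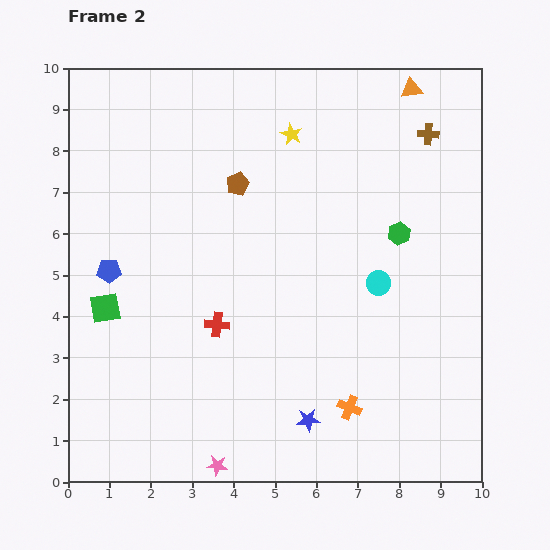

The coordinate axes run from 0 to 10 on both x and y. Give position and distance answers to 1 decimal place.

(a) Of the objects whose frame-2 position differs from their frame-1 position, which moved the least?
the green hexagon

(moved 0.7)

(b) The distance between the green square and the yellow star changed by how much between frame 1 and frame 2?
-0.2

Distance in frame 1: 6.4. Distance in frame 2: 6.2.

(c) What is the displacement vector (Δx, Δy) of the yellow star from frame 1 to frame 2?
(3.4, -0.1)

The yellow star was at (2.0, 8.5) in frame 1 and (5.4, 8.4) in frame 2.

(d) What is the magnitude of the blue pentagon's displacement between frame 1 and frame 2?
1.1

The blue pentagon moved from (2.1, 4.9) to (1.0, 5.1), a distance of √(1.1² + 0.2²) ≈ 1.1.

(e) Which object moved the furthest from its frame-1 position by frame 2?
the pink star

(moved 4.0; next 3.4)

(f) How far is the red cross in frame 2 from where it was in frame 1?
3.3

The red cross moved from (1.7, 6.5) to (3.6, 3.8), a distance of √(1.9² + 2.7²) ≈ 3.3.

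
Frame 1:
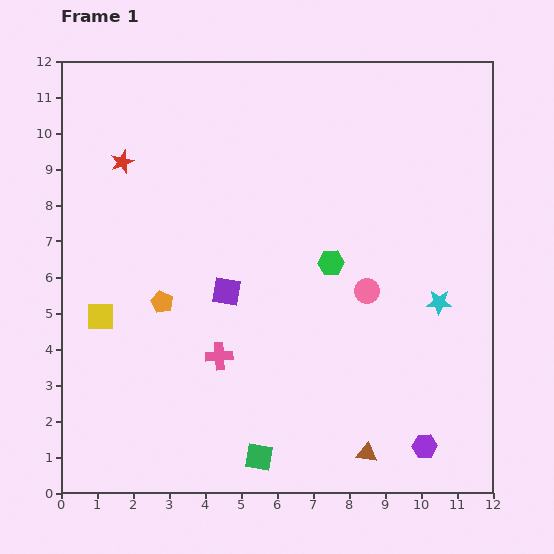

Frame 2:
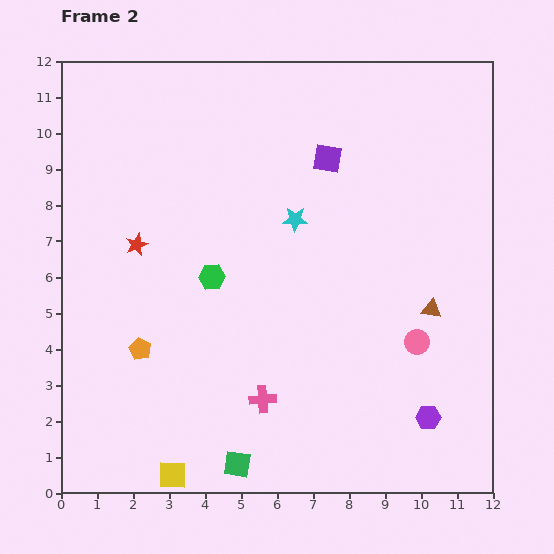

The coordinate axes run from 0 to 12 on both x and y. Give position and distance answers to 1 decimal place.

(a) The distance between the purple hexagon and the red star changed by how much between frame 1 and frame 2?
-2.1

Distance in frame 1: 11.5. Distance in frame 2: 9.4.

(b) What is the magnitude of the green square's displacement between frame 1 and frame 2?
0.6

The green square moved from (5.5, 1.0) to (4.9, 0.8), a distance of √(0.6² + 0.2²) ≈ 0.6.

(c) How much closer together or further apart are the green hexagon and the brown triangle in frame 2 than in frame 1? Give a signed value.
+0.8

Distance in frame 1: 5.4. Distance in frame 2: 6.2.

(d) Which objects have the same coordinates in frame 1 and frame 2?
none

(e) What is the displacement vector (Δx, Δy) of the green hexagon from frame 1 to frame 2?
(-3.3, -0.4)

The green hexagon was at (7.5, 6.4) in frame 1 and (4.2, 6.0) in frame 2.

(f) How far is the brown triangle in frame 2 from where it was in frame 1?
4.4

The brown triangle moved from (8.5, 1.1) to (10.3, 5.1), a distance of √(1.8² + 4.0²) ≈ 4.4.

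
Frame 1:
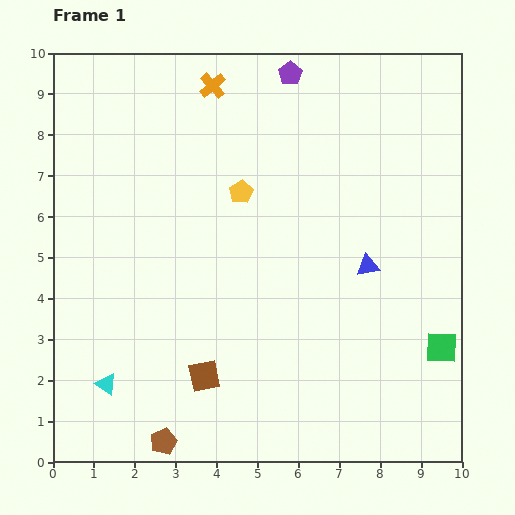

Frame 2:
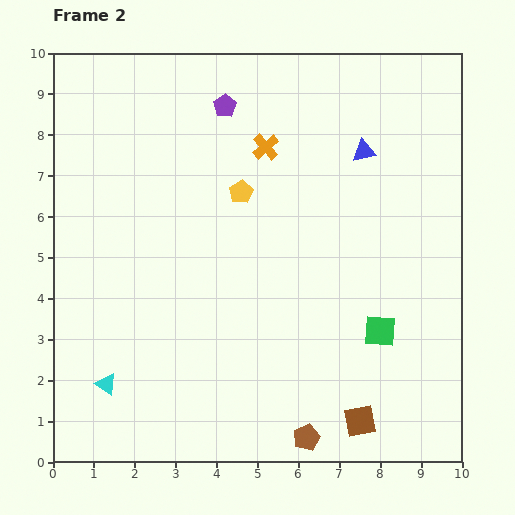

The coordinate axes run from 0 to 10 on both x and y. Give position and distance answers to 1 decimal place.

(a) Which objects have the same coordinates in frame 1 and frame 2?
the cyan triangle, the yellow pentagon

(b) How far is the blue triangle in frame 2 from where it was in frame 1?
2.8

The blue triangle moved from (7.7, 4.8) to (7.6, 7.6), a distance of √(0.1² + 2.8²) ≈ 2.8.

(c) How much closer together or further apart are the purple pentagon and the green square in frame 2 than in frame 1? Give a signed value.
-1.0

Distance in frame 1: 7.7. Distance in frame 2: 6.7.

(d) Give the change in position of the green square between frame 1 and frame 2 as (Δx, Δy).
(-1.5, 0.4)

The green square was at (9.5, 2.8) in frame 1 and (8.0, 3.2) in frame 2.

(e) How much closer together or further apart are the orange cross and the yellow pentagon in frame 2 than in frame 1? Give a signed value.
-1.4

Distance in frame 1: 2.7. Distance in frame 2: 1.3.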